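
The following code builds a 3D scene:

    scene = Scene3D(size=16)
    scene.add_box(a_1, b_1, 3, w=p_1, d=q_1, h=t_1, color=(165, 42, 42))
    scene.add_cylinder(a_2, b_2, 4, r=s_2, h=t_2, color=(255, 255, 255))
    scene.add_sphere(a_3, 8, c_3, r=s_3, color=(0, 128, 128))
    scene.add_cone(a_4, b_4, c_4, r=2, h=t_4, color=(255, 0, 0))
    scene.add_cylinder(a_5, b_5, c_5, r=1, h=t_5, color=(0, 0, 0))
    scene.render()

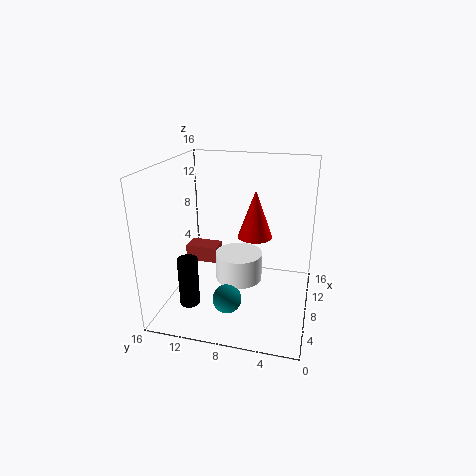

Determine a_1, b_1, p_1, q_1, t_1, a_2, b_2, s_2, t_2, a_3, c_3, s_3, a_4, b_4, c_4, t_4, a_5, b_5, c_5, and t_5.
a_1 = 10.5; b_1 = 11.5; p_1 = 2.5; q_1 = 4; t_1 = 2; a_2 = 6.5; b_2 = 7.5; s_2 = 2.5; t_2 = 3; a_3 = 3.5; c_3 = 3; s_3 = 1.5; a_4 = 10; b_4 = 6.5; c_4 = 7.5; t_4 = 5.5; a_5 = 2; b_5 = 11.5; c_5 = 3; t_5 = 5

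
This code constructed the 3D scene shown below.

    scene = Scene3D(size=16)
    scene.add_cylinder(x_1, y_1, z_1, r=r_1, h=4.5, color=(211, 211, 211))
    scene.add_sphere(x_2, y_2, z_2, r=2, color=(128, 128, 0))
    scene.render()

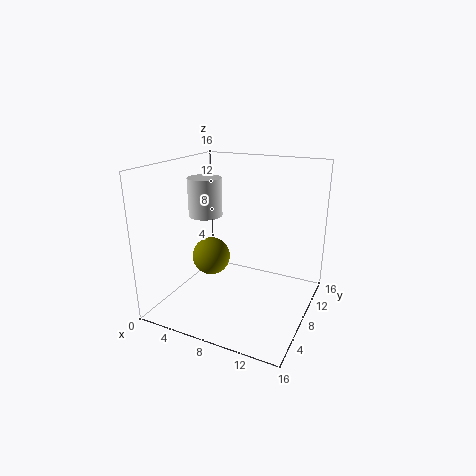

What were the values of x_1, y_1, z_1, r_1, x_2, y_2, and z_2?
x_1 = 3
y_1 = 9.5
z_1 = 9.5
r_1 = 2
x_2 = 6
y_2 = 5.5
z_2 = 6.5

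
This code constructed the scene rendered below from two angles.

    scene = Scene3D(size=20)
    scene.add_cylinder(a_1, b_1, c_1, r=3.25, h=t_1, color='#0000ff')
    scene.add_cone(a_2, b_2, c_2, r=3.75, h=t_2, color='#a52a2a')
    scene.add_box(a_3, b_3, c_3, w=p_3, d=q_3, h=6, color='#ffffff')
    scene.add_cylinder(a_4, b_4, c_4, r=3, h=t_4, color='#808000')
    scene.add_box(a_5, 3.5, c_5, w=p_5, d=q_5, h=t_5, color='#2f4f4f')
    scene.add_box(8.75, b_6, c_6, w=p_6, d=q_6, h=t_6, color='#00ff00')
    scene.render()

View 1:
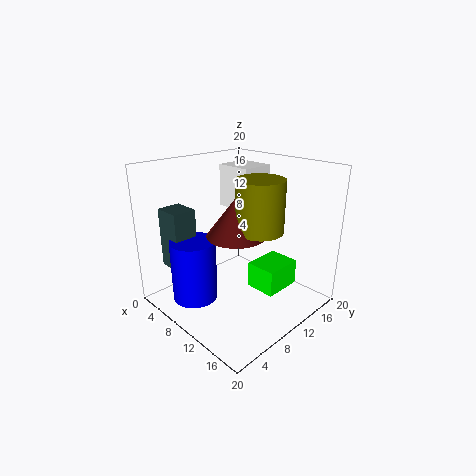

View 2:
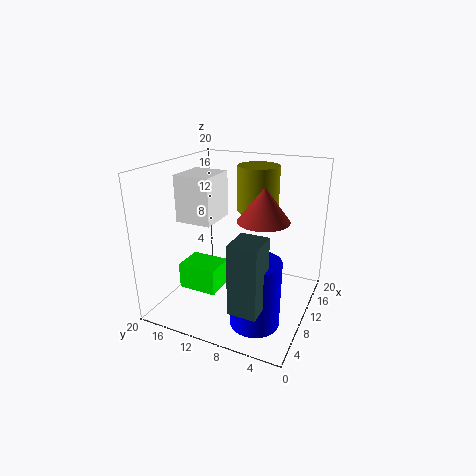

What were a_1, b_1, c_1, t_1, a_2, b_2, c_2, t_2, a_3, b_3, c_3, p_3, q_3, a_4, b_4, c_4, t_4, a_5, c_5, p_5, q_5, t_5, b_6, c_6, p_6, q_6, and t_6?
a_1 = 5.5; b_1 = 5.5; c_1 = 0.5; t_1 = 9; a_2 = 12.5; b_2 = 7.25; c_2 = 12; t_2 = 5; a_3 = 4.75; b_3 = 11.5; c_3 = 13.25; p_3 = 5.25; q_3 = 4.75; a_4 = 14.75; b_4 = 9; c_4 = 12.75; t_4 = 6.5; a_5 = 0.5; c_5 = 4.75; p_5 = 4; q_5 = 3.5; t_5 = 8.75; b_6 = 13.5; c_6 = 0.25; p_6 = 4.75; q_6 = 6; t_6 = 4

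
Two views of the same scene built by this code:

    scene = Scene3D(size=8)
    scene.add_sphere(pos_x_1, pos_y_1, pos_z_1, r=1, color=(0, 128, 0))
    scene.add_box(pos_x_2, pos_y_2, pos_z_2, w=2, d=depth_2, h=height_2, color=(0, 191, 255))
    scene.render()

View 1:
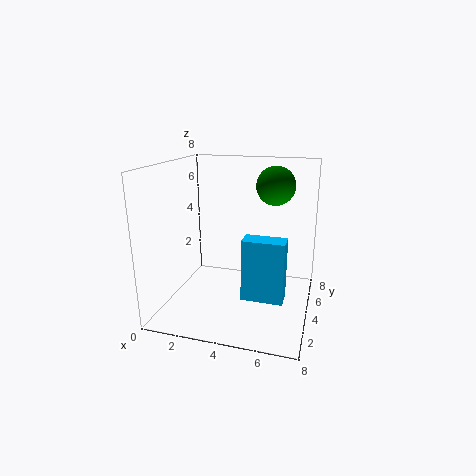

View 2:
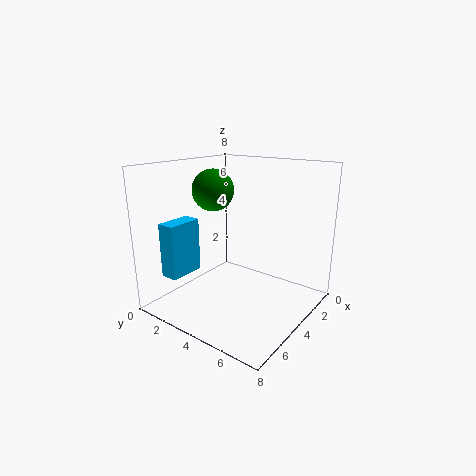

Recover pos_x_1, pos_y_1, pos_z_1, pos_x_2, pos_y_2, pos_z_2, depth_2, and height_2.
pos_x_1 = 6, pos_y_1 = 4, pos_z_1 = 7, pos_x_2 = 5, pos_y_2 = 1, pos_z_2 = 2, depth_2 = 1, height_2 = 3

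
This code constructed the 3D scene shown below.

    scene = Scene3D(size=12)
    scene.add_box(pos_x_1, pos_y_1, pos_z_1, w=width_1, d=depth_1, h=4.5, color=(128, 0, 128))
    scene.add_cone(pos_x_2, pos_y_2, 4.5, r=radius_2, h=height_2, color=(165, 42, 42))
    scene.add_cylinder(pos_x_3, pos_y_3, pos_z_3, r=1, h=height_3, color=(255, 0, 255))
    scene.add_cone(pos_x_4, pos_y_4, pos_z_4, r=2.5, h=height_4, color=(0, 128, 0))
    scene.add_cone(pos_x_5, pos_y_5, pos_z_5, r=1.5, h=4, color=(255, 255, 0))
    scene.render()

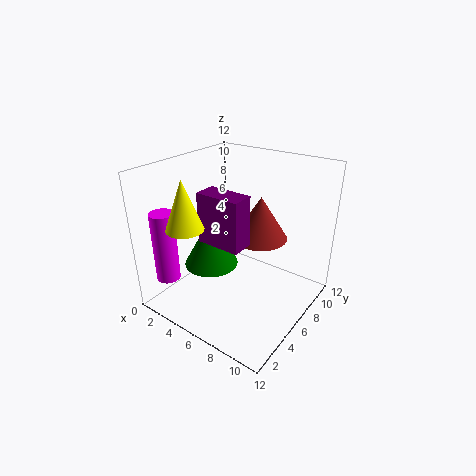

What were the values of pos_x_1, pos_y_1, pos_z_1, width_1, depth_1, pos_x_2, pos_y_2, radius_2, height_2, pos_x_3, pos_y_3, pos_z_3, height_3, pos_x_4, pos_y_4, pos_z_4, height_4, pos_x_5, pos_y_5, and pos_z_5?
pos_x_1 = 2.5; pos_y_1 = 5; pos_z_1 = 5; width_1 = 4; depth_1 = 2; pos_x_2 = 6; pos_y_2 = 9.5; radius_2 = 2.5; height_2 = 4; pos_x_3 = 1.5; pos_y_3 = 2; pos_z_3 = 2.5; height_3 = 6; pos_x_4 = 2.5; pos_y_4 = 6.5; pos_z_4 = 2; height_4 = 4.5; pos_x_5 = 3.5; pos_y_5 = 2.5; pos_z_5 = 7.5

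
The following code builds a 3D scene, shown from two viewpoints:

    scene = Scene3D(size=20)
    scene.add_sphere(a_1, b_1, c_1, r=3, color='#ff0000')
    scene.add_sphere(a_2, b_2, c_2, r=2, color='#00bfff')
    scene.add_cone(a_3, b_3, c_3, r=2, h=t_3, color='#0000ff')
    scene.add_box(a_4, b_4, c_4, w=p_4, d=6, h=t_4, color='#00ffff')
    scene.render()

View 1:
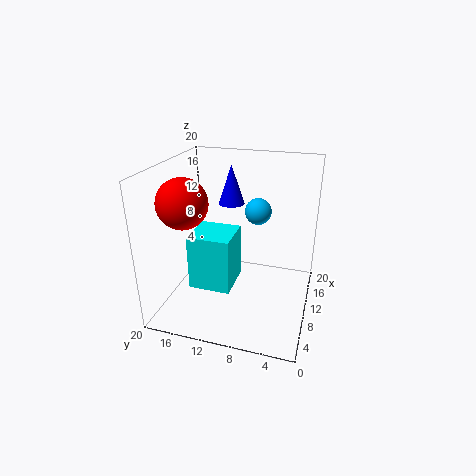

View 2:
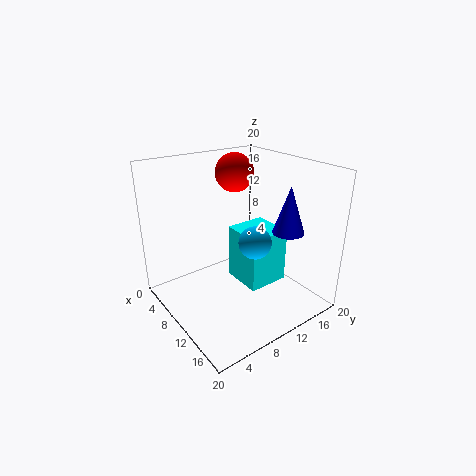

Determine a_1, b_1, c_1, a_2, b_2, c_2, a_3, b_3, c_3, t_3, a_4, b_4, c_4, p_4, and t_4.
a_1 = 3; b_1 = 14.5; c_1 = 17; a_2 = 15.5; b_2 = 8.5; c_2 = 12; a_3 = 16.5; b_3 = 13; c_3 = 12.5; t_3 = 6; a_4 = 7; b_4 = 10.5; c_4 = 2.5; p_4 = 6; t_4 = 8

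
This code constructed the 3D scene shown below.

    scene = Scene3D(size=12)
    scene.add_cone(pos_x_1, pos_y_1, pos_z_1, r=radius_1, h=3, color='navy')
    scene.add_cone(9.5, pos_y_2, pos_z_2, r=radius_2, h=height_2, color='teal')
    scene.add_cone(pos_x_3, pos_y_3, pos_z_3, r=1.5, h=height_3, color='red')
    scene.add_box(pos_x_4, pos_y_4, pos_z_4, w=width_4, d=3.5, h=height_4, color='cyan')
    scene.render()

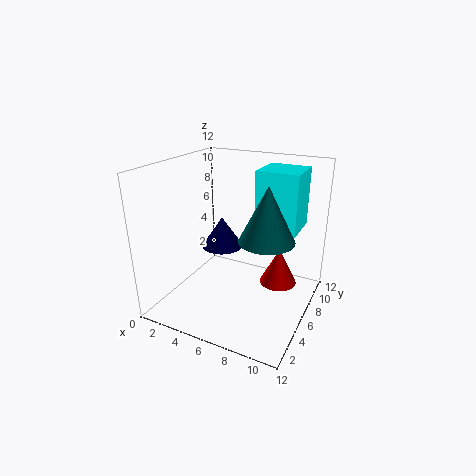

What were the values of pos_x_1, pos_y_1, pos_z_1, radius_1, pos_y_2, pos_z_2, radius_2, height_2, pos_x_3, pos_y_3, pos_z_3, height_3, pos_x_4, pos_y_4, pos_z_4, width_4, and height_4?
pos_x_1 = 2.5; pos_y_1 = 9.5; pos_z_1 = 3; radius_1 = 2; pos_y_2 = 3.5; pos_z_2 = 7.5; radius_2 = 2; height_2 = 4; pos_x_3 = 9.5; pos_y_3 = 6.5; pos_z_3 = 2.5; height_3 = 3; pos_x_4 = 7; pos_y_4 = 7; pos_z_4 = 6.5; width_4 = 3.5; height_4 = 5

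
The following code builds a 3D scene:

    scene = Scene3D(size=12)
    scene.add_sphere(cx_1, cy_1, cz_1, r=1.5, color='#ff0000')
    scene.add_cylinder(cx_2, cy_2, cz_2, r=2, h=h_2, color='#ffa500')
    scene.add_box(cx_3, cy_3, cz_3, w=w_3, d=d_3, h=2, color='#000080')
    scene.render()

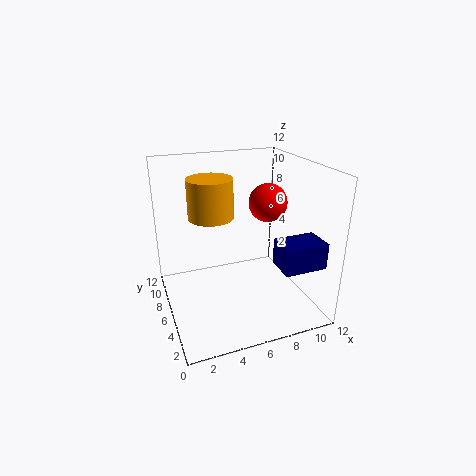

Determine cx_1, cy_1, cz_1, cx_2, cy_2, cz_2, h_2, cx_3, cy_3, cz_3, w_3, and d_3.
cx_1 = 8, cy_1 = 4.75, cz_1 = 9.25, cx_2 = 4.5, cy_2 = 8.75, cz_2 = 7, h_2 = 3.5, cx_3 = 7.5, cy_3 = 0.25, cz_3 = 5.25, w_3 = 3.25, d_3 = 2.25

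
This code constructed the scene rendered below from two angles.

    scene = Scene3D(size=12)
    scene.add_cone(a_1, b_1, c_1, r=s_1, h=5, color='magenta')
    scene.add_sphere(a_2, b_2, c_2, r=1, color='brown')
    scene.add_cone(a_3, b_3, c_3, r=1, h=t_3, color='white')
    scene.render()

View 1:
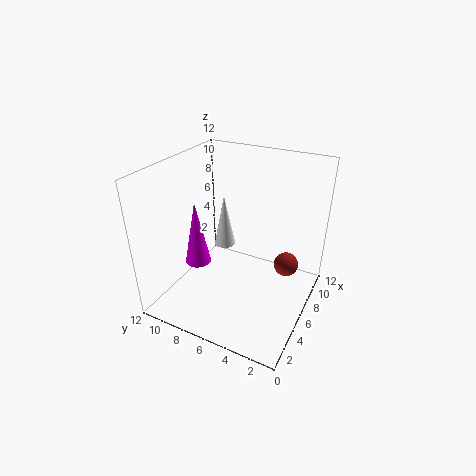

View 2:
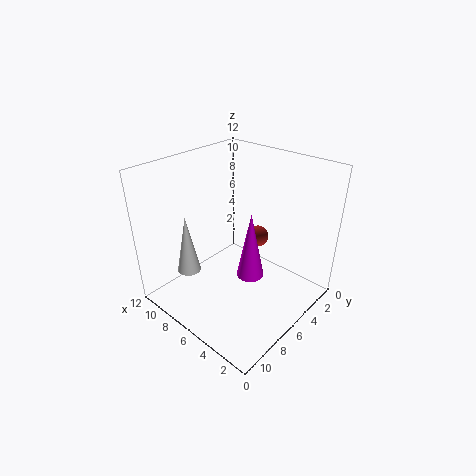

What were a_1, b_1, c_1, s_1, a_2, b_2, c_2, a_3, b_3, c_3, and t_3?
a_1 = 3
b_1 = 8
c_1 = 5
s_1 = 1
a_2 = 7
b_2 = 2
c_2 = 4
a_3 = 9
b_3 = 9
c_3 = 3
t_3 = 5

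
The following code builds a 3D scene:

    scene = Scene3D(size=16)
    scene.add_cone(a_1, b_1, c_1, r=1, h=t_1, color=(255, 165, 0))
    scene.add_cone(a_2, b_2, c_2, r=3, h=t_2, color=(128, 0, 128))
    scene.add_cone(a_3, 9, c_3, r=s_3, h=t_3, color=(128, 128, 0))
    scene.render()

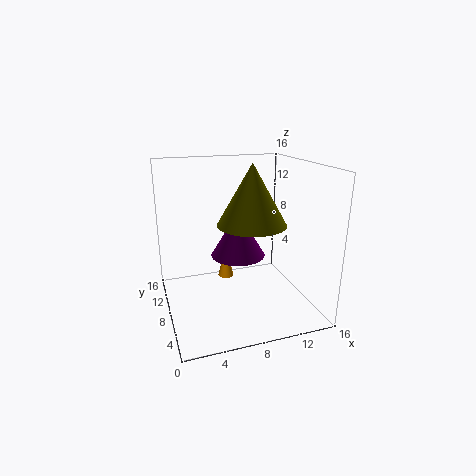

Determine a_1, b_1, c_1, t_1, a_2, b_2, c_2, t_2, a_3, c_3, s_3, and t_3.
a_1 = 8
b_1 = 13
c_1 = 1
t_1 = 4
a_2 = 8
b_2 = 8
c_2 = 6
t_2 = 5
a_3 = 10
c_3 = 9
s_3 = 4
t_3 = 7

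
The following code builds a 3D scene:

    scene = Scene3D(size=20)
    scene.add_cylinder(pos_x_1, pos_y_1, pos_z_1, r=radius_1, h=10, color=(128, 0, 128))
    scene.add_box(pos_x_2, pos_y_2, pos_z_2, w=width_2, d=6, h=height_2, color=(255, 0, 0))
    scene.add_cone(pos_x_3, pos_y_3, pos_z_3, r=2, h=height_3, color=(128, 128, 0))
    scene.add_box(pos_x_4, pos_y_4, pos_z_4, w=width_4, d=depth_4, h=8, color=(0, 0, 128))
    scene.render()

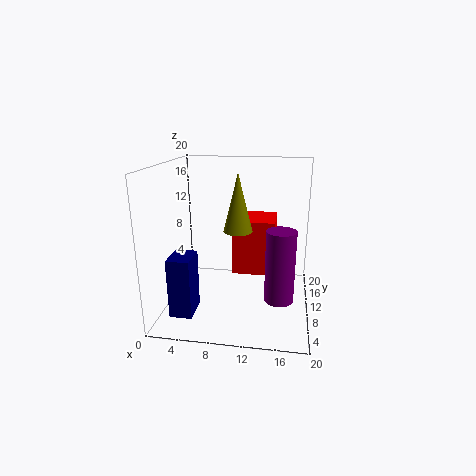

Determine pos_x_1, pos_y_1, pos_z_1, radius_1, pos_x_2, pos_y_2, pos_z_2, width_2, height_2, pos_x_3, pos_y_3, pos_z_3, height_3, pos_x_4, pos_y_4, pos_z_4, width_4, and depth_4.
pos_x_1 = 16, pos_y_1 = 8, pos_z_1 = 2, radius_1 = 2, pos_x_2 = 9, pos_y_2 = 11, pos_z_2 = 4, width_2 = 6, height_2 = 8, pos_x_3 = 10, pos_y_3 = 10, pos_z_3 = 11, height_3 = 8, pos_x_4 = 2, pos_y_4 = 3, pos_z_4 = 1, width_4 = 3, depth_4 = 4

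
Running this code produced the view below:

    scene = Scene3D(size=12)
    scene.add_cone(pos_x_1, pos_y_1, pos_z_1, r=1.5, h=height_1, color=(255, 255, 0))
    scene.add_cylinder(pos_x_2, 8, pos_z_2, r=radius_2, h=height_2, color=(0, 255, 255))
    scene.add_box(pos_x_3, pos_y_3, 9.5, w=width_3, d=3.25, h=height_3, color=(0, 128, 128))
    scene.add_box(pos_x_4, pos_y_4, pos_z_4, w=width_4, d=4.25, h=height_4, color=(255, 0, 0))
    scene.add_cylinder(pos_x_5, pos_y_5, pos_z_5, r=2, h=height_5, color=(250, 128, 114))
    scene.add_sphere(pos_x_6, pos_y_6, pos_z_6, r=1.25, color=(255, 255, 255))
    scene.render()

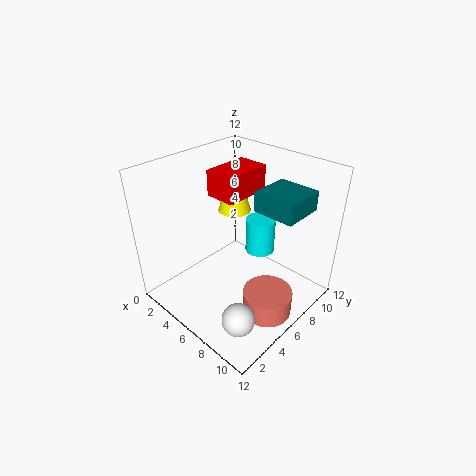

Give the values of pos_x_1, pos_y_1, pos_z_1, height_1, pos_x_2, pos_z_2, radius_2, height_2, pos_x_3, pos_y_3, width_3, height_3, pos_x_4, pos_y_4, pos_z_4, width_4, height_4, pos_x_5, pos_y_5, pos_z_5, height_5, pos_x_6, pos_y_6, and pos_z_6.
pos_x_1 = 3
pos_y_1 = 8.75
pos_z_1 = 6.5
height_1 = 5.25
pos_x_2 = 6.75
pos_z_2 = 4.25
radius_2 = 1.25
height_2 = 3
pos_x_3 = 8
pos_y_3 = 5.5
width_3 = 3.25
height_3 = 1.5
pos_x_4 = 2.5
pos_y_4 = 6
pos_z_4 = 8.75
width_4 = 2.75
height_4 = 2.25
pos_x_5 = 9.75
pos_y_5 = 5.5
pos_z_5 = 0.75
height_5 = 2
pos_x_6 = 9.75
pos_y_6 = 2
pos_z_6 = 2.25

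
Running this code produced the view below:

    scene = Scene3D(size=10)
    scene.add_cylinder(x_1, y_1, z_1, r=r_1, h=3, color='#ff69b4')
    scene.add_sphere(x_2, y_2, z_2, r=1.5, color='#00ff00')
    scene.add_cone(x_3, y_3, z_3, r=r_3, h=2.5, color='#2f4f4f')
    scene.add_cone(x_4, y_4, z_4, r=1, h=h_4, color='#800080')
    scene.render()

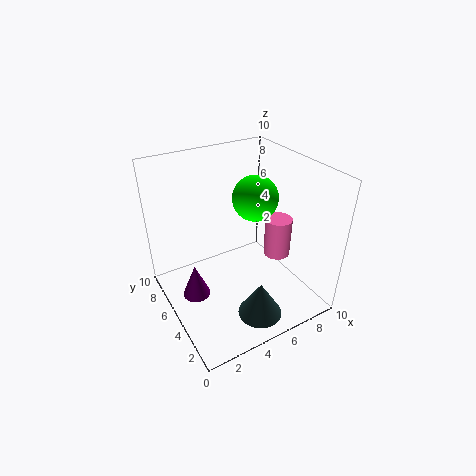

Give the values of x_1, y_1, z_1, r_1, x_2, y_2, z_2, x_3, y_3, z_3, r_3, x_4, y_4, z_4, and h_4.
x_1 = 8.5, y_1 = 5, z_1 = 2.5, r_1 = 1, x_2 = 6, y_2 = 4.5, z_2 = 8, x_3 = 5, y_3 = 2, z_3 = 0.5, r_3 = 1.5, x_4 = 2, y_4 = 6, z_4 = 0.5, h_4 = 2.5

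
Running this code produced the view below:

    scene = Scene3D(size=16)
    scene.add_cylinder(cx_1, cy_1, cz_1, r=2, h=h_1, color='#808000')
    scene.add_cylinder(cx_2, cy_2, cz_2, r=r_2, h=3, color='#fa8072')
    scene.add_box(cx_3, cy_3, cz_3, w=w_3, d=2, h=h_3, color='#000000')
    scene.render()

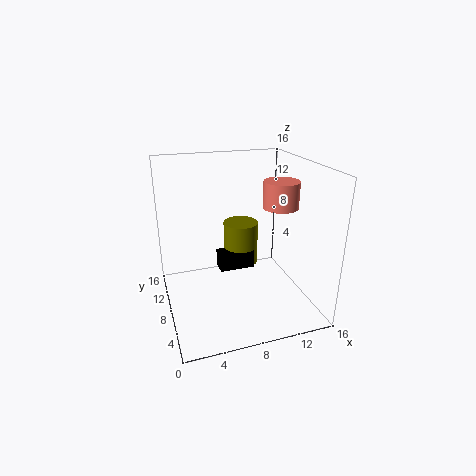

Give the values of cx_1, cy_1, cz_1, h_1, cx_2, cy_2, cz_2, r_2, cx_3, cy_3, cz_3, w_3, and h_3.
cx_1 = 9, cy_1 = 10, cz_1 = 4, h_1 = 5, cx_2 = 13, cy_2 = 8, cz_2 = 11, r_2 = 2, cx_3 = 6, cy_3 = 8, cz_3 = 4, w_3 = 4, h_3 = 2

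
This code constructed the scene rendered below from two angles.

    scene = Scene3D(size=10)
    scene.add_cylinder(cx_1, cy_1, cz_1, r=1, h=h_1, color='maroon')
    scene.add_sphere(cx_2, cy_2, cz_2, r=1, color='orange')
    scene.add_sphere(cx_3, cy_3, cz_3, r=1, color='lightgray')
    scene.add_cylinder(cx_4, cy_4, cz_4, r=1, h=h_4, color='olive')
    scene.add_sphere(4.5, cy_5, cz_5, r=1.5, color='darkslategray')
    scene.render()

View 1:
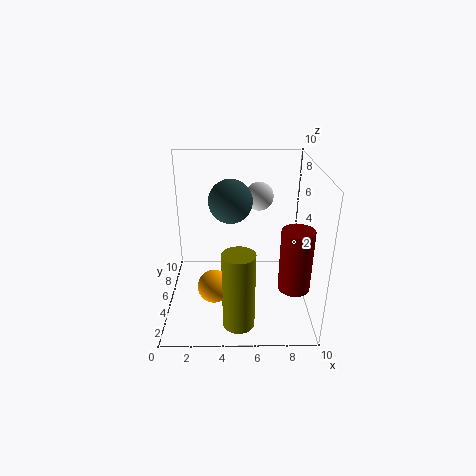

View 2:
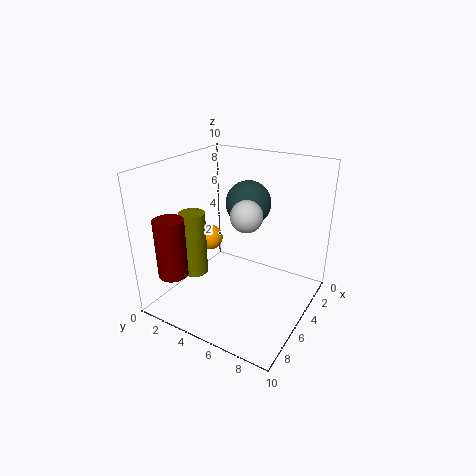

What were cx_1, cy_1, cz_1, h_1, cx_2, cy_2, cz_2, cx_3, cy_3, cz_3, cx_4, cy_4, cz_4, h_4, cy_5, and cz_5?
cx_1 = 8.5
cy_1 = 2
cz_1 = 3
h_1 = 4
cx_2 = 3.5
cy_2 = 1.5
cz_2 = 3.5
cx_3 = 6.5
cy_3 = 6.5
cz_3 = 7.5
cx_4 = 5
cy_4 = 1
cz_4 = 1
h_4 = 5
cy_5 = 5.5
cz_5 = 7.5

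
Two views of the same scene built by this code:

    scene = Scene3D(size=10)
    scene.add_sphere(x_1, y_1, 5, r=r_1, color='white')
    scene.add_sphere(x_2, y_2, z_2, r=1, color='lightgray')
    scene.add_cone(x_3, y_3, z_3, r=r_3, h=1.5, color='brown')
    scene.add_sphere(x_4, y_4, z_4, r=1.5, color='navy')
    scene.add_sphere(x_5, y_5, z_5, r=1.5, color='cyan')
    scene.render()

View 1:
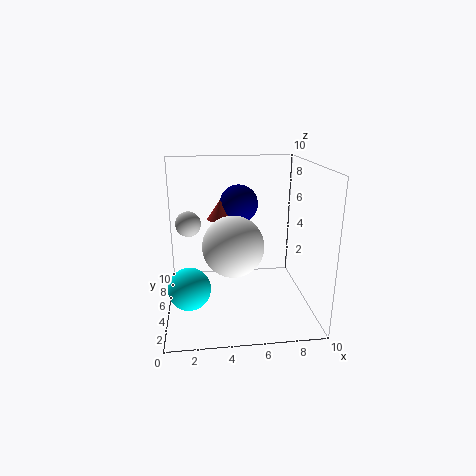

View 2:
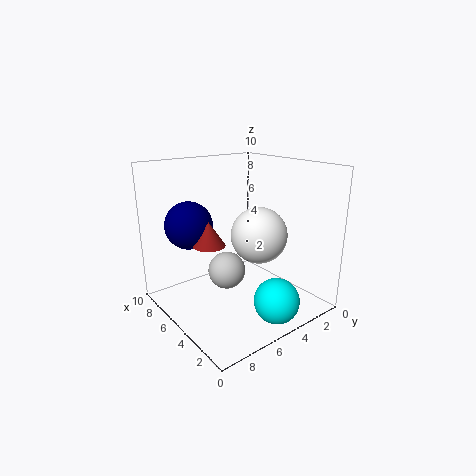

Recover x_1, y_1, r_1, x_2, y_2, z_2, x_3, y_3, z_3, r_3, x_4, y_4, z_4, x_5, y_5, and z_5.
x_1 = 4.5, y_1 = 3.5, r_1 = 2, x_2 = 1.5, y_2 = 8.5, z_2 = 5, x_3 = 4, y_3 = 8, z_3 = 5.5, r_3 = 1, x_4 = 5.5, y_4 = 8.5, z_4 = 6.5, x_5 = 1.5, y_5 = 4.5, z_5 = 1.5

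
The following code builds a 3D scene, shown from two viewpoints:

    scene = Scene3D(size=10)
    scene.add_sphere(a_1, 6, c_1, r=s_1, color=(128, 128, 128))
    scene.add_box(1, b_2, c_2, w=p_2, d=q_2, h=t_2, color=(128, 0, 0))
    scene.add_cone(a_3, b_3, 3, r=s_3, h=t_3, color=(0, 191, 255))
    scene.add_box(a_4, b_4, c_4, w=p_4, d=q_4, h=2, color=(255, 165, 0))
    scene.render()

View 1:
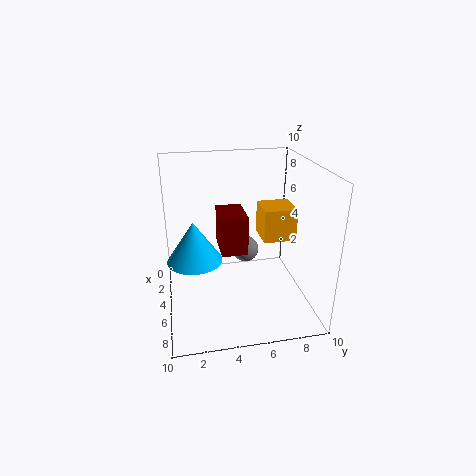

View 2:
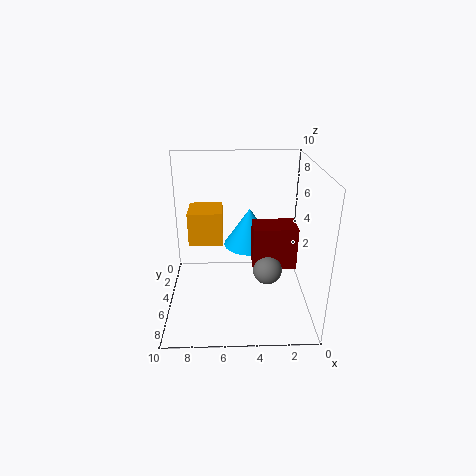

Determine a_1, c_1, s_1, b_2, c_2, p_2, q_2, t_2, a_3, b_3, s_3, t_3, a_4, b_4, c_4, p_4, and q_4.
a_1 = 3
c_1 = 3
s_1 = 1
b_2 = 4
c_2 = 3
p_2 = 3
q_2 = 2
t_2 = 3
a_3 = 4
b_3 = 2
s_3 = 2
t_3 = 3
a_4 = 6
b_4 = 6
c_4 = 6
p_4 = 2
q_4 = 2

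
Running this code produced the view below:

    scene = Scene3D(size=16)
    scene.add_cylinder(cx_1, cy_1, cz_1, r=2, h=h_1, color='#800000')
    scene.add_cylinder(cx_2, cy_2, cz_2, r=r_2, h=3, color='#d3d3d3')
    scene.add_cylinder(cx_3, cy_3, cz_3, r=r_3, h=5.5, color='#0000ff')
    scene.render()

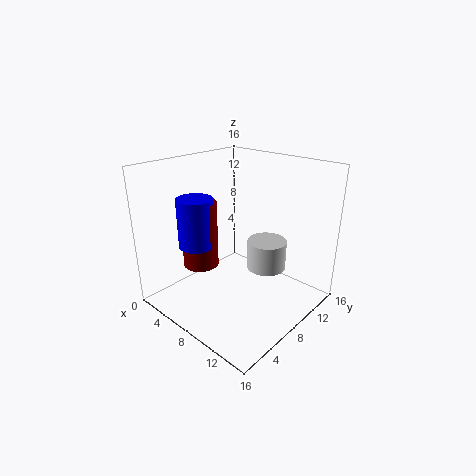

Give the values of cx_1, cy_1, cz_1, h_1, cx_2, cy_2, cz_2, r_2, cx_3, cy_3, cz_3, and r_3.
cx_1 = 4.5, cy_1 = 5.5, cz_1 = 4.5, h_1 = 7.5, cx_2 = 12, cy_2 = 8, cz_2 = 6, r_2 = 2, cx_3 = 4.5, cy_3 = 5, cz_3 = 7, r_3 = 2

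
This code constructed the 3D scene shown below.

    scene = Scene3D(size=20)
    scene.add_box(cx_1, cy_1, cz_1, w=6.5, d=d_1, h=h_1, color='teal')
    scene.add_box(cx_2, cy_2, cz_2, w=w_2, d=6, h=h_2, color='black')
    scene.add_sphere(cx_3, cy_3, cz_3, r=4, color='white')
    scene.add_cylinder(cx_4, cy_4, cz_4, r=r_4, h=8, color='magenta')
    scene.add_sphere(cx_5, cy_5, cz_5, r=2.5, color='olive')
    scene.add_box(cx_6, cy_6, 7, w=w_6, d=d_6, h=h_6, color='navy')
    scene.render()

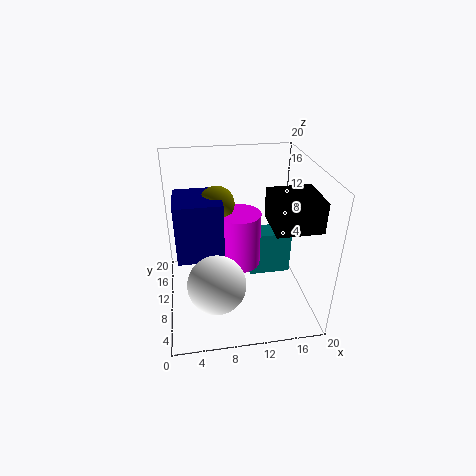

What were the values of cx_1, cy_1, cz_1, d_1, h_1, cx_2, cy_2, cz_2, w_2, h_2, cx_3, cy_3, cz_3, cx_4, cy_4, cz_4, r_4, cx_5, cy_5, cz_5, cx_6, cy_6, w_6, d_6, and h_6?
cx_1 = 12.5, cy_1 = 13, cz_1 = 1, d_1 = 3.5, h_1 = 7, cx_2 = 13.5, cy_2 = 3.5, cz_2 = 13.5, w_2 = 6, h_2 = 4, cx_3 = 6.5, cy_3 = 6.5, cz_3 = 5, cx_4 = 10.5, cy_4 = 11.5, cz_4 = 5, r_4 = 3, cx_5 = 7.5, cy_5 = 13, cz_5 = 14, cx_6 = 1.5, cy_6 = 9, w_6 = 6.5, d_6 = 6.5, h_6 = 8.5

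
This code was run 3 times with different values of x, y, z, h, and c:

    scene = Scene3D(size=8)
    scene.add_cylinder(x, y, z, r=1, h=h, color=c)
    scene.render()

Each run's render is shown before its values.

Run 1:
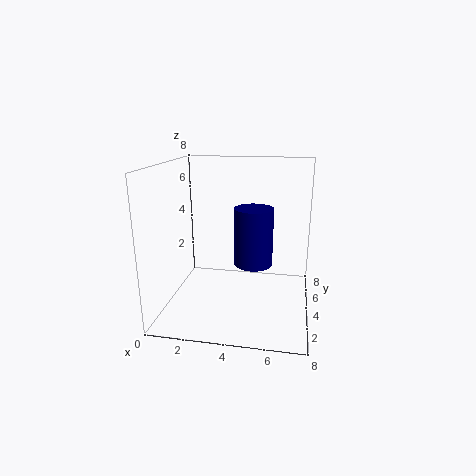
x = 5; y = 3; z = 3; h = 3; c = 'navy'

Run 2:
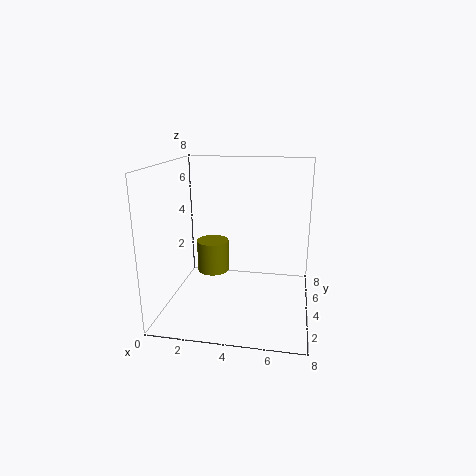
x = 2; y = 6; z = 1; h = 2; c = 'olive'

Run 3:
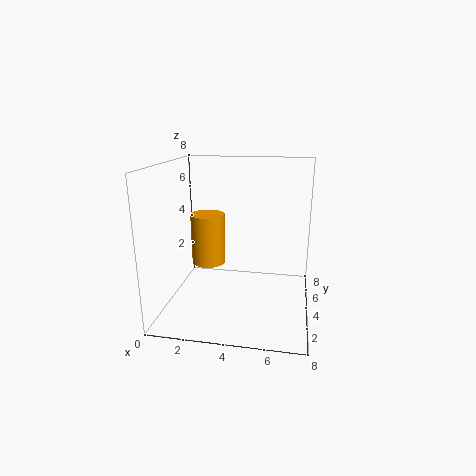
x = 2; y = 5; z = 2; h = 3; c = 'orange'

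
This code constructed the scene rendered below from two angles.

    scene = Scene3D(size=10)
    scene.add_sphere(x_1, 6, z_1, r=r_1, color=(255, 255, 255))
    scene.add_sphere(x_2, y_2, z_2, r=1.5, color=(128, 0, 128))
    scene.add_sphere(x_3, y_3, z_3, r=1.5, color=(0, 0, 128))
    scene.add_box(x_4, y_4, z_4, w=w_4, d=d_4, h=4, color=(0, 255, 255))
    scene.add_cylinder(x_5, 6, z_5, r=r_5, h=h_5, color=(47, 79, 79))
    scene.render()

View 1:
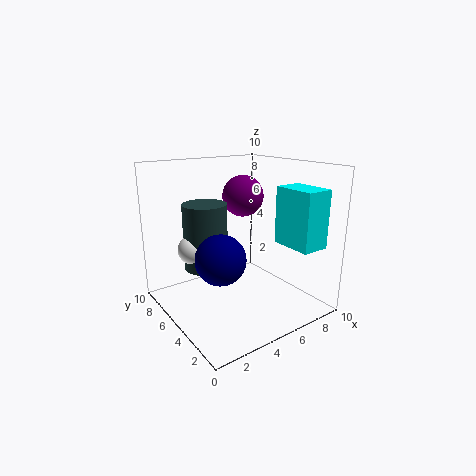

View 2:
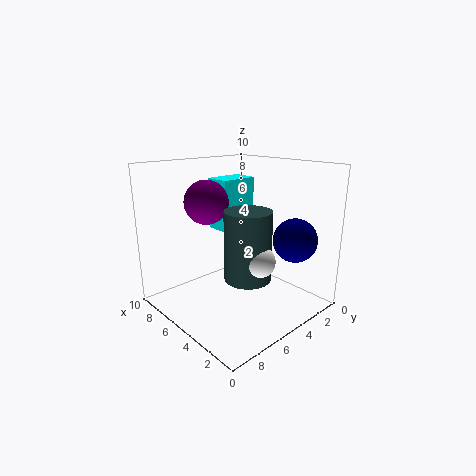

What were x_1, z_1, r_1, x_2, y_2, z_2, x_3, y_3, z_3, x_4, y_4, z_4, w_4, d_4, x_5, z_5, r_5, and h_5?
x_1 = 2, z_1 = 4.5, r_1 = 1, x_2 = 6.5, y_2 = 6.5, z_2 = 7.5, x_3 = 2, y_3 = 2.5, z_3 = 5, x_4 = 7.5, y_4 = 1, z_4 = 4.5, w_4 = 2, d_4 = 3, x_5 = 3, z_5 = 3, r_5 = 1.5, h_5 = 4.5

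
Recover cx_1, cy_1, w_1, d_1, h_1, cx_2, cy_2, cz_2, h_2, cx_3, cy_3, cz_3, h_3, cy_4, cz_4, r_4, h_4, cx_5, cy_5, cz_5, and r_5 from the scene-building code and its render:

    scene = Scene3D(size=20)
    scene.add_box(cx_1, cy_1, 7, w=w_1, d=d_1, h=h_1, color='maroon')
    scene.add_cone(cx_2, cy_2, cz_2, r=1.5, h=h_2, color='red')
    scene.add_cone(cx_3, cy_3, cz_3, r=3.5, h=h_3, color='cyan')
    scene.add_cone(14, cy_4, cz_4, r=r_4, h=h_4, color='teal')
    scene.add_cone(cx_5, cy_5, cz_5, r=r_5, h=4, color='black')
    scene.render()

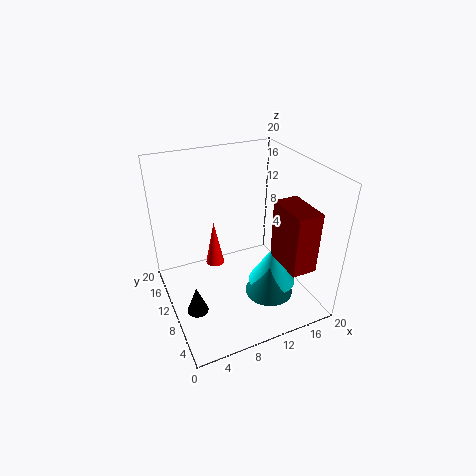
cx_1 = 14.5
cy_1 = 2.5
w_1 = 3.5
d_1 = 6
h_1 = 8.5
cx_2 = 9
cy_2 = 17
cz_2 = 1.5
h_2 = 7.5
cx_3 = 15
cy_3 = 8.5
cz_3 = 2
h_3 = 6
cy_4 = 7.5
cz_4 = 1
r_4 = 3.5
h_4 = 4.5
cx_5 = 3
cy_5 = 8.5
cz_5 = 0.5
r_5 = 1.5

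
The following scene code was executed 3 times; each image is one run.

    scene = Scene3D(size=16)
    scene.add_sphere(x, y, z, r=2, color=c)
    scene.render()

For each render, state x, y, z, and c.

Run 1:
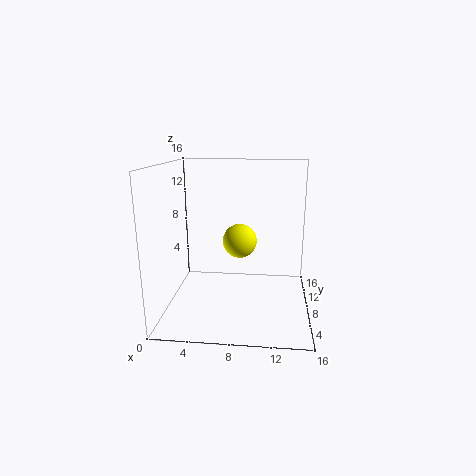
x = 8
y = 10
z = 7
c = 'yellow'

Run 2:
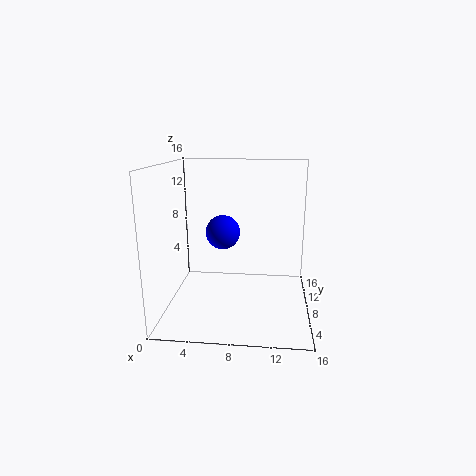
x = 6
y = 10
z = 8
c = 'blue'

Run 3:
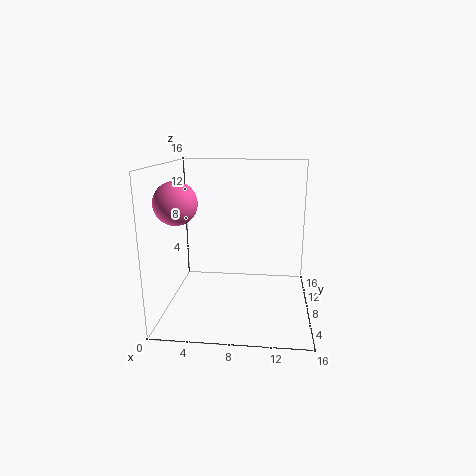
x = 3
y = 2
z = 13
c = 'hotpink'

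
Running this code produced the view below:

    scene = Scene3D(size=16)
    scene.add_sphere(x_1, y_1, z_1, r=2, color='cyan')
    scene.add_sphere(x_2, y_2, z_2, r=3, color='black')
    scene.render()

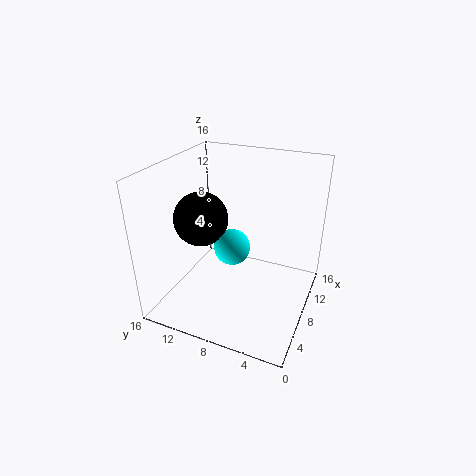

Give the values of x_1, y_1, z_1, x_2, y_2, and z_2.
x_1 = 7.5; y_1 = 8.5; z_1 = 7; x_2 = 7; y_2 = 12; z_2 = 10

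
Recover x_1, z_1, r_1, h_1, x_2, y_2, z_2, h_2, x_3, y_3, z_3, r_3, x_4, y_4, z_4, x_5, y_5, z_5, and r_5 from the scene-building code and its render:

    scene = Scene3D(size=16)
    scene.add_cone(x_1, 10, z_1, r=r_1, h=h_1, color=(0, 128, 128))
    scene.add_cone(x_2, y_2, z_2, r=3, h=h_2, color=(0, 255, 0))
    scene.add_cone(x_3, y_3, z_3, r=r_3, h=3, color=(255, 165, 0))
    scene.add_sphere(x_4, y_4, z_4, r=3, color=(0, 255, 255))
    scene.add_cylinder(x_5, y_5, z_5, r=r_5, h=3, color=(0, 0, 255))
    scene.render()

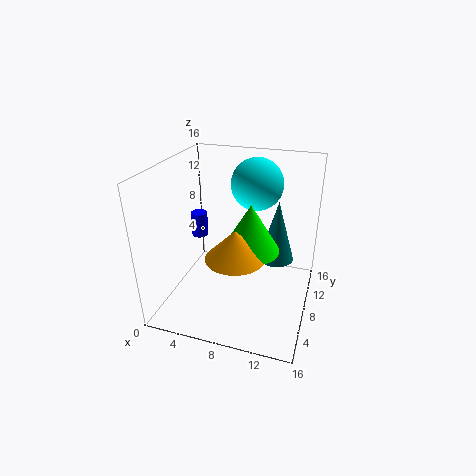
x_1 = 12
z_1 = 5
r_1 = 2
h_1 = 7
x_2 = 10
y_2 = 6
z_2 = 8
h_2 = 5
x_3 = 9
y_3 = 4
z_3 = 8
r_3 = 3
x_4 = 9
y_4 = 12
z_4 = 13
x_5 = 2
y_5 = 11
z_5 = 6
r_5 = 1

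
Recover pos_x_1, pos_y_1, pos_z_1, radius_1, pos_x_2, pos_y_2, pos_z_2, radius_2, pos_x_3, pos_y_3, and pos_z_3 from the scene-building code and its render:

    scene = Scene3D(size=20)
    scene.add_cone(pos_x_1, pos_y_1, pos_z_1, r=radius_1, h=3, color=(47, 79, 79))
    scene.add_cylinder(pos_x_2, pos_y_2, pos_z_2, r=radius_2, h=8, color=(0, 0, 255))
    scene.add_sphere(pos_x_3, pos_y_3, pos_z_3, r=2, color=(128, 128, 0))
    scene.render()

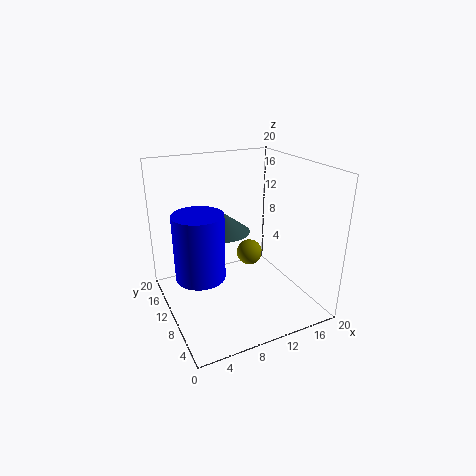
pos_x_1 = 10; pos_y_1 = 15; pos_z_1 = 9; radius_1 = 4; pos_x_2 = 3; pos_y_2 = 6; pos_z_2 = 8; radius_2 = 3; pos_x_3 = 14; pos_y_3 = 14; pos_z_3 = 5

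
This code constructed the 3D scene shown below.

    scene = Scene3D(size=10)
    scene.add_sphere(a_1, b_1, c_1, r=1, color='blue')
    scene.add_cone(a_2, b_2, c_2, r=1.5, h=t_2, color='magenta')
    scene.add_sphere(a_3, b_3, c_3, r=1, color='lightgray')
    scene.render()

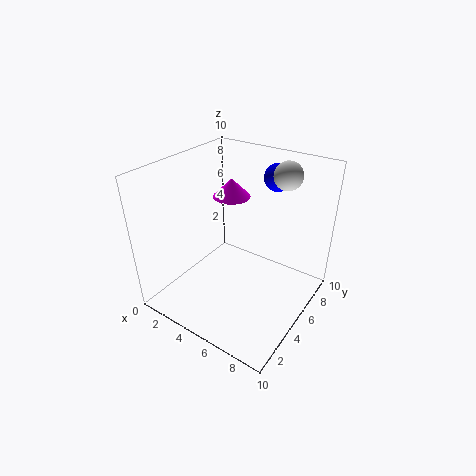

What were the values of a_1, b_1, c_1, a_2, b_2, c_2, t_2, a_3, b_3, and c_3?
a_1 = 6
b_1 = 8.5
c_1 = 8.5
a_2 = 2
b_2 = 8.5
c_2 = 6
t_2 = 1.5
a_3 = 7
b_3 = 8
c_3 = 9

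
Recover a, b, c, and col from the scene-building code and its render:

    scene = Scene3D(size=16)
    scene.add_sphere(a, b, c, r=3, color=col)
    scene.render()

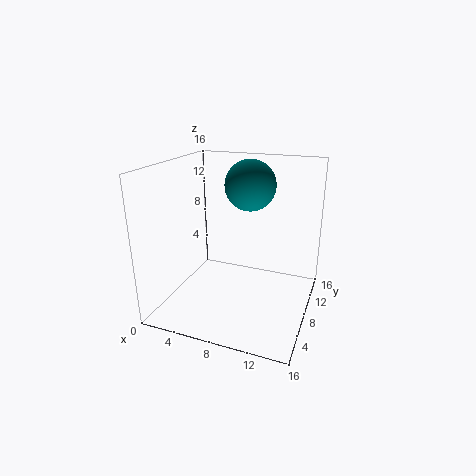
a = 8; b = 12; c = 13; col = 'teal'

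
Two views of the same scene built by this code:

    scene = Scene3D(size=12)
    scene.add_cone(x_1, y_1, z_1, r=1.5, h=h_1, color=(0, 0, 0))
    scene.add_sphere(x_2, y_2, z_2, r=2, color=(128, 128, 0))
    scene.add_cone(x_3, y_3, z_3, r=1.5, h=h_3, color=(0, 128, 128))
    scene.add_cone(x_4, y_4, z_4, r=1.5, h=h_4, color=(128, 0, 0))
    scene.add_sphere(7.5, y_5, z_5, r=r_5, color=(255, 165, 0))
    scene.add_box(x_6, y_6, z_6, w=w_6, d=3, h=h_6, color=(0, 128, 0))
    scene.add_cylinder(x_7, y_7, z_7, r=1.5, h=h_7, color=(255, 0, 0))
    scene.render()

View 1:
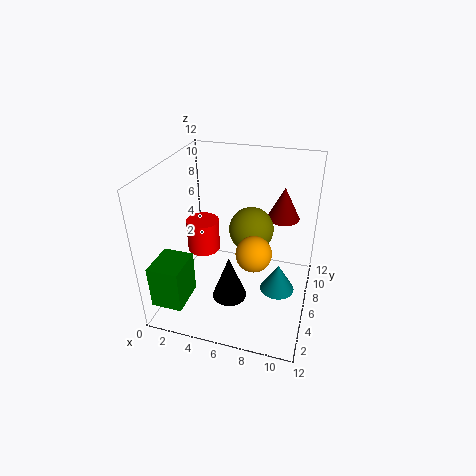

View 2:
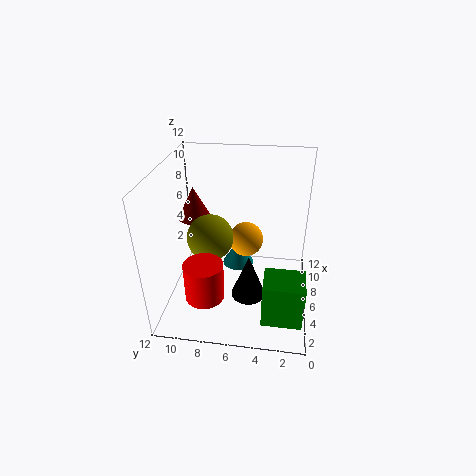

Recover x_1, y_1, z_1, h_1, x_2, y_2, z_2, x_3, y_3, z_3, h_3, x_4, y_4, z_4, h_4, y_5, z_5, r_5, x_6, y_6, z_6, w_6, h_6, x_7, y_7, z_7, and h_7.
x_1 = 5.5
y_1 = 5
z_1 = 0.5
h_1 = 4
x_2 = 6.5
y_2 = 8.5
z_2 = 5.5
x_3 = 9.5
y_3 = 6.5
z_3 = 1
h_3 = 2.5
x_4 = 9
y_4 = 10.5
z_4 = 6
h_4 = 3
y_5 = 5.5
z_5 = 5
r_5 = 1.5
x_6 = 0.5
y_6 = 0.5
z_6 = 2
w_6 = 2.5
h_6 = 3.5
x_7 = 2
y_7 = 8
z_7 = 3
h_7 = 3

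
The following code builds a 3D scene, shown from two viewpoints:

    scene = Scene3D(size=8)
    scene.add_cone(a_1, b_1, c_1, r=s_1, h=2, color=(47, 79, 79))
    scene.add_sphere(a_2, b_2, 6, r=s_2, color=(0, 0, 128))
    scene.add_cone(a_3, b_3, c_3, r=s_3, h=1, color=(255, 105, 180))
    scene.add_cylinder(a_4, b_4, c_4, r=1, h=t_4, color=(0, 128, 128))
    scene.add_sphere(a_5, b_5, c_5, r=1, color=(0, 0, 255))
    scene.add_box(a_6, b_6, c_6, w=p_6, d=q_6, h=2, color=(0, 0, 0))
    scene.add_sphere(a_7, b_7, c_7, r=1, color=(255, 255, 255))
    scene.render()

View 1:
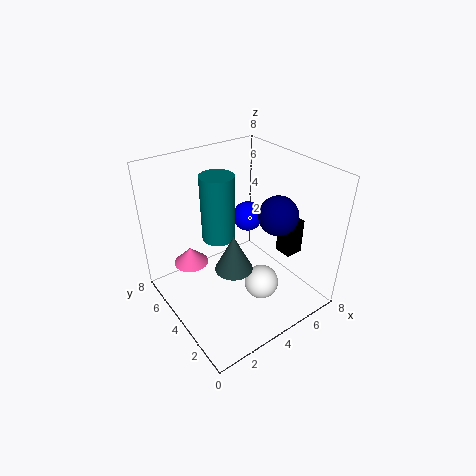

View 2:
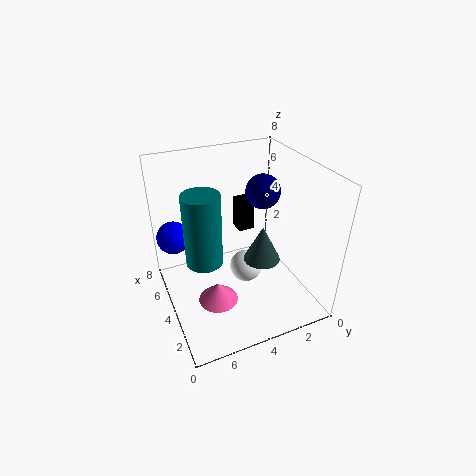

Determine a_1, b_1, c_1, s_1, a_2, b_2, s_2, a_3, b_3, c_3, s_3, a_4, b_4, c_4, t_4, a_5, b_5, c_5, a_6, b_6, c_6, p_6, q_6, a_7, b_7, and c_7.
a_1 = 3
b_1 = 3
c_1 = 3
s_1 = 1
a_2 = 5
b_2 = 2
s_2 = 1
a_3 = 2
b_3 = 6
c_3 = 2
s_3 = 1
a_4 = 4
b_4 = 6
c_4 = 3
t_4 = 4
a_5 = 7
b_5 = 7
c_5 = 3
a_6 = 6
b_6 = 2
c_6 = 3
p_6 = 1
q_6 = 1
a_7 = 5
b_7 = 3
c_7 = 1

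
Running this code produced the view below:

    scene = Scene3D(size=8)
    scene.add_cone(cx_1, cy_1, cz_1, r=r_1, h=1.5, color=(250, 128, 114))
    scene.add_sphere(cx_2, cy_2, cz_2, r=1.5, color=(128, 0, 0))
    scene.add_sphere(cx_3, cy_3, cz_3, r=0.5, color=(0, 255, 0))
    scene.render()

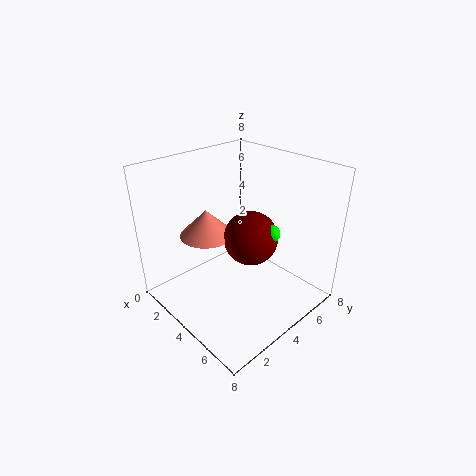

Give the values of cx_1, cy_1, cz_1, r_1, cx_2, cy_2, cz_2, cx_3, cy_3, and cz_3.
cx_1 = 2.5
cy_1 = 3
cz_1 = 4
r_1 = 1.5
cx_2 = 4.5
cy_2 = 4.5
cz_2 = 4
cx_3 = 5.5
cy_3 = 5
cz_3 = 4.5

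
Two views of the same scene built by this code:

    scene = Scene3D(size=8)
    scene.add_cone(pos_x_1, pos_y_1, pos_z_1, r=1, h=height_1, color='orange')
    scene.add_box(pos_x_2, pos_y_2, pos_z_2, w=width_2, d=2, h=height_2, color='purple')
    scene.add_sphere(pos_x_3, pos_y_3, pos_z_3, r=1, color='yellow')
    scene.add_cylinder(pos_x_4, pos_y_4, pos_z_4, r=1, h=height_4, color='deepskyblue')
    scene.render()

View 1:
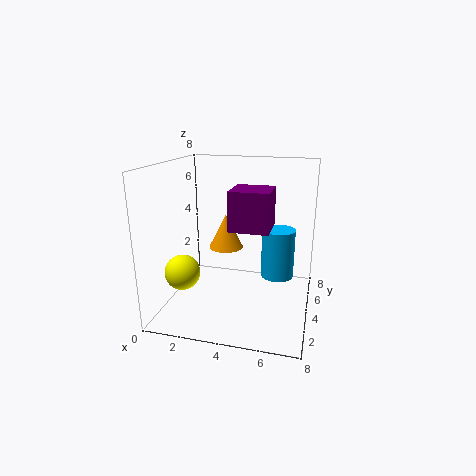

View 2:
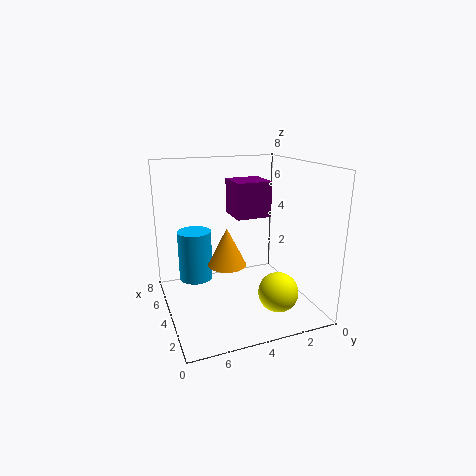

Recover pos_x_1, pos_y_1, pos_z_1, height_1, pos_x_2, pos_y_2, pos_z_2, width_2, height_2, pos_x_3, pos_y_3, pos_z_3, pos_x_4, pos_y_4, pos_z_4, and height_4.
pos_x_1 = 3, pos_y_1 = 5, pos_z_1 = 3, height_1 = 2, pos_x_2 = 4, pos_y_2 = 2, pos_z_2 = 5, width_2 = 2, height_2 = 2, pos_x_3 = 1, pos_y_3 = 3, pos_z_3 = 2, pos_x_4 = 6, pos_y_4 = 6, pos_z_4 = 1, height_4 = 3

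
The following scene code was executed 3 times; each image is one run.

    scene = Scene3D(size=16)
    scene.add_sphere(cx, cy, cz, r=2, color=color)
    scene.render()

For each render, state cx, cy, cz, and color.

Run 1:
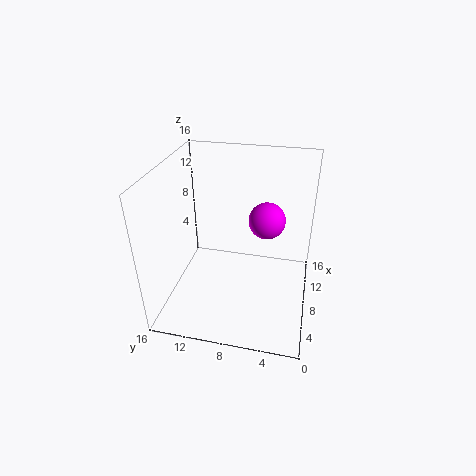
cx = 9
cy = 5
cz = 10
color = 'magenta'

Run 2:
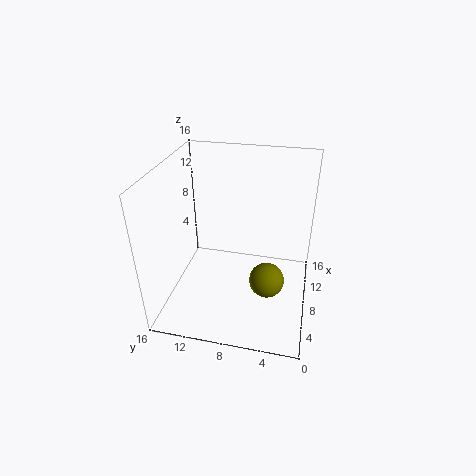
cx = 7.5
cy = 4.5
cz = 3
color = 'olive'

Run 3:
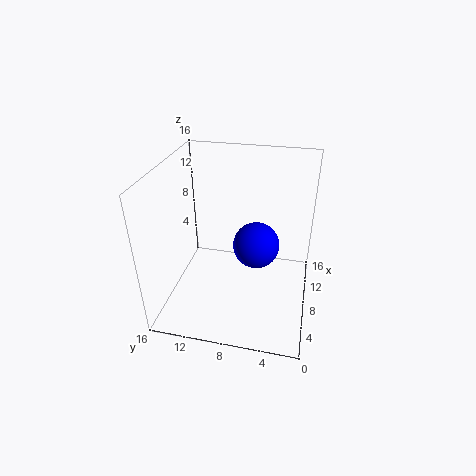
cx = 2
cy = 5
cz = 11.5
color = 'blue'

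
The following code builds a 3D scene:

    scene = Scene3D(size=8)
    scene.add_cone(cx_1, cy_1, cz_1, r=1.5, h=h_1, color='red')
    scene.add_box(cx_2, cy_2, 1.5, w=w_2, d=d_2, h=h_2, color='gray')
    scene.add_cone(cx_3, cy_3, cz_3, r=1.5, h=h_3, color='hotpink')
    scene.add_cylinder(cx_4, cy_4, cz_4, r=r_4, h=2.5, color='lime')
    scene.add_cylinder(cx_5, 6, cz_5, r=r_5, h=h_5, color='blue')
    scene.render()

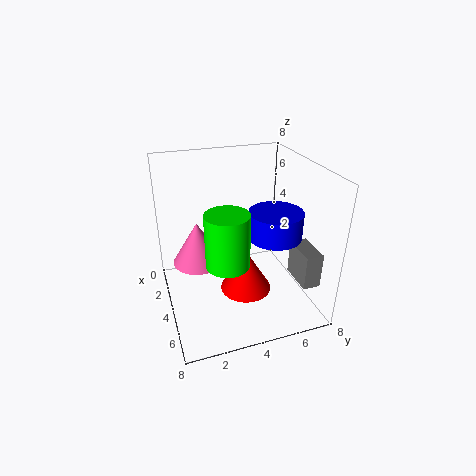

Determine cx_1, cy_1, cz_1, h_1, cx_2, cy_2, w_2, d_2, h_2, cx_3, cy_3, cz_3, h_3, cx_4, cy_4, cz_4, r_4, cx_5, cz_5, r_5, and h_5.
cx_1 = 4; cy_1 = 4.5; cz_1 = 0.5; h_1 = 2.5; cx_2 = 4.5; cy_2 = 7; w_2 = 2; d_2 = 1; h_2 = 2; cx_3 = 2.5; cy_3 = 2; cz_3 = 2; h_3 = 2.5; cx_4 = 7; cy_4 = 2.5; cz_4 = 4.5; r_4 = 1; cx_5 = 4.5; cz_5 = 4; r_5 = 1.5; h_5 = 1.5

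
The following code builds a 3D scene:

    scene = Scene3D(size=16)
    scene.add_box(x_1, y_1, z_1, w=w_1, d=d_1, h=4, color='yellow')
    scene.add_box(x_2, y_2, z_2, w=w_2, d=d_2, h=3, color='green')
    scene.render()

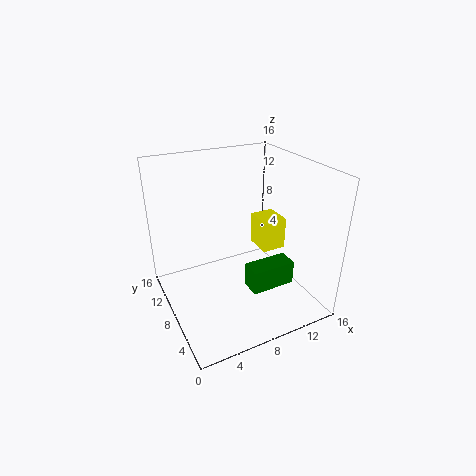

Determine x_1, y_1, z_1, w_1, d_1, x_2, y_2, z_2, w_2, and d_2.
x_1 = 12.5, y_1 = 9.5, z_1 = 4, w_1 = 3, d_1 = 3.5, x_2 = 9.5, y_2 = 6.5, z_2 = 0.5, w_2 = 5.5, d_2 = 2.5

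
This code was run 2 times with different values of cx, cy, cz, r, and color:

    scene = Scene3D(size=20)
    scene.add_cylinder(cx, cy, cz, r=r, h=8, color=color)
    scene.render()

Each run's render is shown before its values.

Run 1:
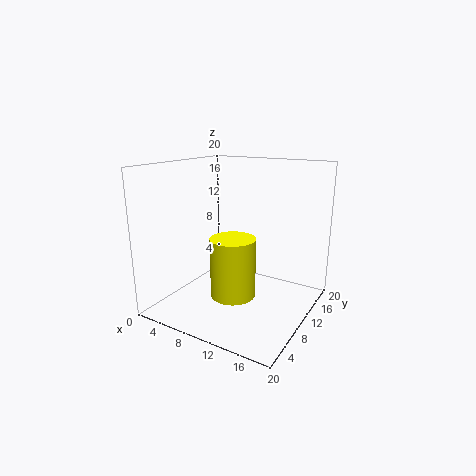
cx = 11; cy = 7; cz = 3; r = 3; color = 'yellow'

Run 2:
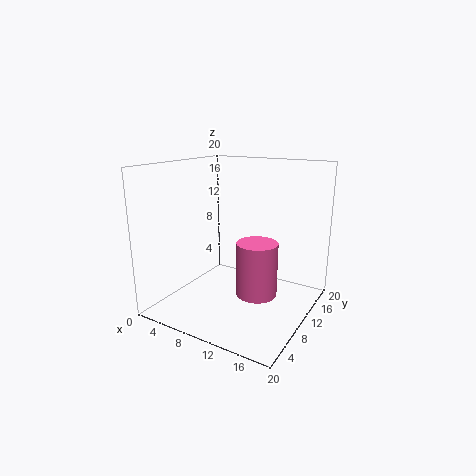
cx = 12; cy = 12; cz = 1; r = 3; color = 'hotpink'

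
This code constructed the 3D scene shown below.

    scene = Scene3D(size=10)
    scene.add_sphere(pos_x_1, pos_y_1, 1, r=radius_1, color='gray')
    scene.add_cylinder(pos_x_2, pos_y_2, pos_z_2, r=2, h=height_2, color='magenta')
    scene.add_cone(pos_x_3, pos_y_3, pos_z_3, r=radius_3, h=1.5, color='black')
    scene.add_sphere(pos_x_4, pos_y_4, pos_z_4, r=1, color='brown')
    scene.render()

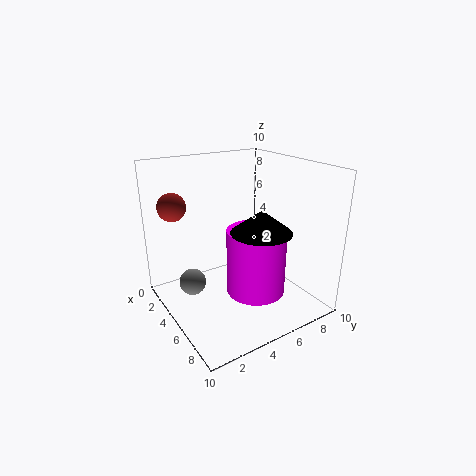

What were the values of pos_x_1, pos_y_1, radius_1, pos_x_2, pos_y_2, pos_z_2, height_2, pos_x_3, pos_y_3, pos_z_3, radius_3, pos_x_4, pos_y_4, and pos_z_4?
pos_x_1 = 2.5
pos_y_1 = 2.5
radius_1 = 1
pos_x_2 = 6.5
pos_y_2 = 5.5
pos_z_2 = 1.5
height_2 = 4.5
pos_x_3 = 7
pos_y_3 = 5.5
pos_z_3 = 6
radius_3 = 2
pos_x_4 = 2
pos_y_4 = 1.5
pos_z_4 = 7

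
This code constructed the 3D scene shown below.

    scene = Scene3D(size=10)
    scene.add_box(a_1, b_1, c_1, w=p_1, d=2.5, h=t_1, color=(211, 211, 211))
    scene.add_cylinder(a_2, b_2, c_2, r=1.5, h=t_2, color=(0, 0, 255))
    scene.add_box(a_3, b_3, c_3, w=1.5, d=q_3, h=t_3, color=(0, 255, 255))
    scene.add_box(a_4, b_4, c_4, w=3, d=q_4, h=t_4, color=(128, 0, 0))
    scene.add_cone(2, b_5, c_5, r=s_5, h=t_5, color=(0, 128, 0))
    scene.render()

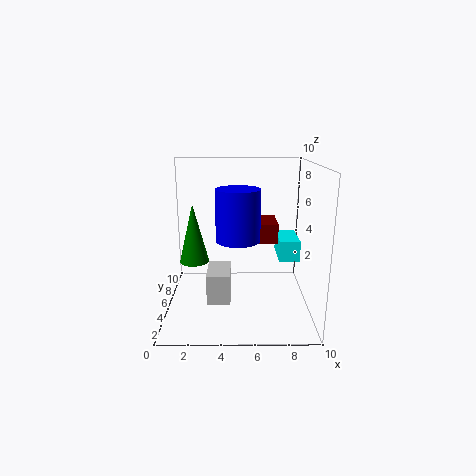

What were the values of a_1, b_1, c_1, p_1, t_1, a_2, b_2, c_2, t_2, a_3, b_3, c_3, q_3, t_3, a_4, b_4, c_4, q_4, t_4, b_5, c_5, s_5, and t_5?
a_1 = 3; b_1 = 2; c_1 = 1.5; p_1 = 1.5; t_1 = 2; a_2 = 5; b_2 = 4.5; c_2 = 5; t_2 = 3.5; a_3 = 8; b_3 = 5.5; c_3 = 3; q_3 = 3; t_3 = 1.5; a_4 = 5; b_4 = 6.5; c_4 = 4; q_4 = 3; t_4 = 1.5; b_5 = 4.5; c_5 = 3.5; s_5 = 1; t_5 = 4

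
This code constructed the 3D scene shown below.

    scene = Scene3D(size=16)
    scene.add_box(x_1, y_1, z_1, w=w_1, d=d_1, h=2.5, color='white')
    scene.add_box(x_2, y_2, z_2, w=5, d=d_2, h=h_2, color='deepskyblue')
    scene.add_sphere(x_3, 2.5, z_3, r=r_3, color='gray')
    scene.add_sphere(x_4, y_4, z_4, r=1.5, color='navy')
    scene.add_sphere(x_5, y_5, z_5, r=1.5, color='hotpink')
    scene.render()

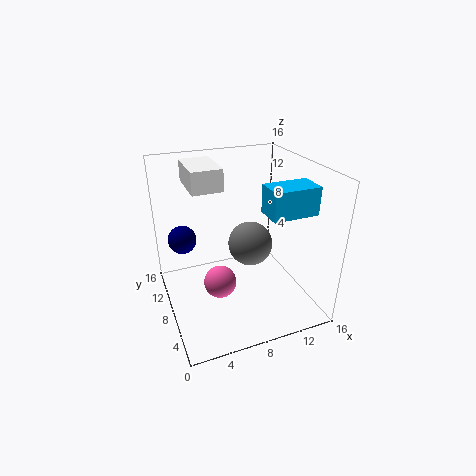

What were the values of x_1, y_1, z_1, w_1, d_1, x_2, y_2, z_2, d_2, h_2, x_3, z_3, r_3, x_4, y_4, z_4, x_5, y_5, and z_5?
x_1 = 3.5; y_1 = 9.5; z_1 = 13; w_1 = 3.5; d_1 = 5.5; x_2 = 10; y_2 = 3.5; z_2 = 11.5; d_2 = 3; h_2 = 3; x_3 = 7; z_3 = 10.5; r_3 = 2; x_4 = 2; y_4 = 9; z_4 = 8.5; x_5 = 4; y_5 = 2.5; z_5 = 7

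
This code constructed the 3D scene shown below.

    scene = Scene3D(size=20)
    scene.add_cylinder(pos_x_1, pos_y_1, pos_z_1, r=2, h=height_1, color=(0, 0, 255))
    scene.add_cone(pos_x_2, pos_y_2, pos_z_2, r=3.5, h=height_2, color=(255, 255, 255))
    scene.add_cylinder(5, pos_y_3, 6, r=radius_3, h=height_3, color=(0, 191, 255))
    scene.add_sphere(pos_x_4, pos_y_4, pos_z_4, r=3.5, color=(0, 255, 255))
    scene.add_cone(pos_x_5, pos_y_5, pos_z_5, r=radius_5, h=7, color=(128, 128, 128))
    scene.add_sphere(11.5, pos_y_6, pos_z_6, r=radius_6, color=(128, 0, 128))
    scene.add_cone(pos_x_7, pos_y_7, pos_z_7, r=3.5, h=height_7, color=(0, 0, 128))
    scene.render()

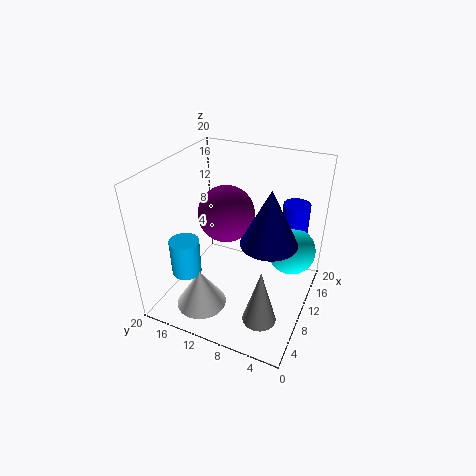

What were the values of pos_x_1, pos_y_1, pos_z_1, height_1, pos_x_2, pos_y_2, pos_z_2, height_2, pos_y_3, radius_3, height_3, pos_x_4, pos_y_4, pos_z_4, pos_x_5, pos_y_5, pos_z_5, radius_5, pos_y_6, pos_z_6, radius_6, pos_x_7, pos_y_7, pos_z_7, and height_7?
pos_x_1 = 17.5, pos_y_1 = 4, pos_z_1 = 5, height_1 = 8, pos_x_2 = 5, pos_y_2 = 13.5, pos_z_2 = 1, height_2 = 5.5, pos_y_3 = 15.5, radius_3 = 2, height_3 = 5, pos_x_4 = 15, pos_y_4 = 3.5, pos_z_4 = 6.5, pos_x_5 = 2, pos_y_5 = 3.5, pos_z_5 = 5, radius_5 = 2, pos_y_6 = 12.5, pos_z_6 = 12.5, radius_6 = 4, pos_x_7 = 7, pos_y_7 = 4.5, pos_z_7 = 12.5, height_7 = 7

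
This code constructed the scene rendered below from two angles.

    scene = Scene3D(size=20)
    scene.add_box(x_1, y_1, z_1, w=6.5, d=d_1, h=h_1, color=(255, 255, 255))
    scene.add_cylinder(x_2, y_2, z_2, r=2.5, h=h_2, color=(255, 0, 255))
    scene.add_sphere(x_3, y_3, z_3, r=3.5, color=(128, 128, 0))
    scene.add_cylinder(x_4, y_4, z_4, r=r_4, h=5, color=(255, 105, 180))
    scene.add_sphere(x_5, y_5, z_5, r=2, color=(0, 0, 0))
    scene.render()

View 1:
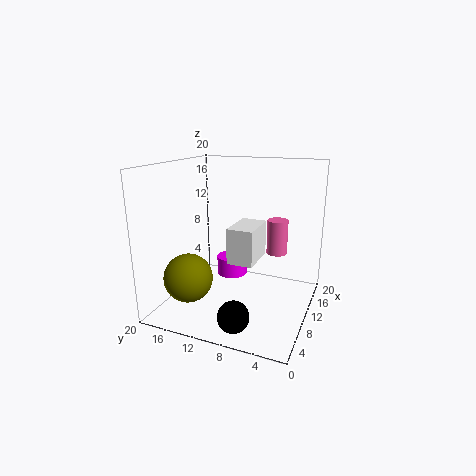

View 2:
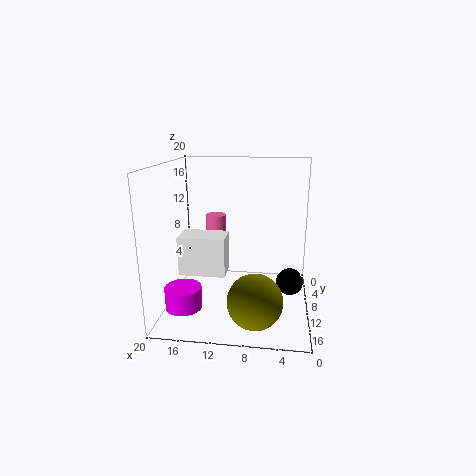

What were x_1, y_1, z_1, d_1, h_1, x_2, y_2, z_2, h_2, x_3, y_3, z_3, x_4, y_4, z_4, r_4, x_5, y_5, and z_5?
x_1 = 11.5; y_1 = 8.5; z_1 = 5; d_1 = 4; h_1 = 5.5; x_2 = 17; y_2 = 14; z_2 = 1; h_2 = 3; x_3 = 7; y_3 = 16.5; z_3 = 4; x_4 = 14; y_4 = 5.5; z_4 = 7; r_4 = 1.5; x_5 = 2.5; y_5 = 7.5; z_5 = 2.5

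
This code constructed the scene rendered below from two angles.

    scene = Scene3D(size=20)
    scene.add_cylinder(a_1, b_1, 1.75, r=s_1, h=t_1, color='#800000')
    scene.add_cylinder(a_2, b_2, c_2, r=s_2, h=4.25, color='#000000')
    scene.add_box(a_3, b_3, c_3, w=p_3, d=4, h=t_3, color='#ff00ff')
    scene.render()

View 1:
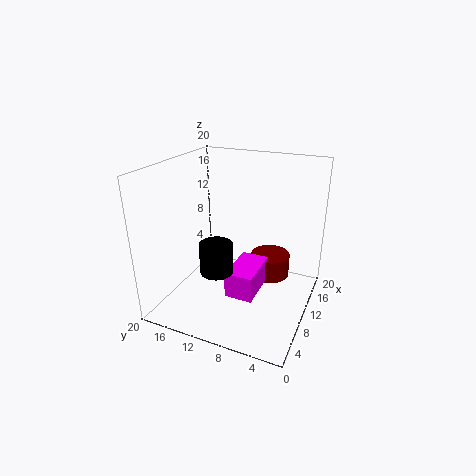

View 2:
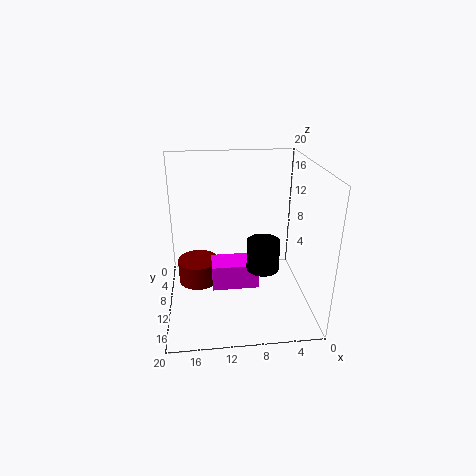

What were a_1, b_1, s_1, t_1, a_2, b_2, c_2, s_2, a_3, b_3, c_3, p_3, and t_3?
a_1 = 15.75, b_1 = 7, s_1 = 3, t_1 = 3.5, a_2 = 6.75, b_2 = 11.75, c_2 = 6, s_2 = 2.25, a_3 = 7, b_3 = 6.75, c_3 = 2, p_3 = 6.75, t_3 = 3.75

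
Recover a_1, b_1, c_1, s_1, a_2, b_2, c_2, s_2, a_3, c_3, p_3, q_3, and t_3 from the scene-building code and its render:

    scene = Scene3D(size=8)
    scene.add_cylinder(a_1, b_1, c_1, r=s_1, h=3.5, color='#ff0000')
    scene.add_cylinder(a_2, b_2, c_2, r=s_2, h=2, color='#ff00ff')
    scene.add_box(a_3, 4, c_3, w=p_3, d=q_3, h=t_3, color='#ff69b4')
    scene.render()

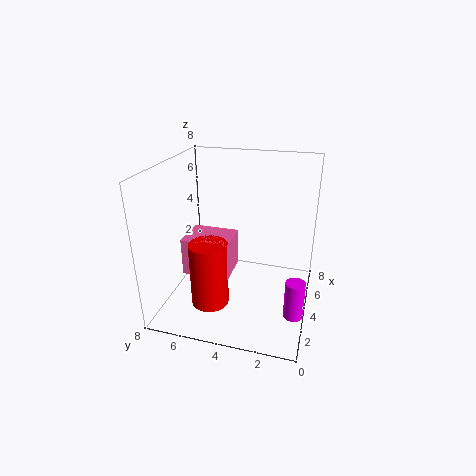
a_1 = 2, b_1 = 5, c_1 = 1, s_1 = 1, a_2 = 2, b_2 = 0.5, c_2 = 1, s_2 = 0.5, a_3 = 2, c_3 = 2.5, p_3 = 2, q_3 = 2.5, t_3 = 2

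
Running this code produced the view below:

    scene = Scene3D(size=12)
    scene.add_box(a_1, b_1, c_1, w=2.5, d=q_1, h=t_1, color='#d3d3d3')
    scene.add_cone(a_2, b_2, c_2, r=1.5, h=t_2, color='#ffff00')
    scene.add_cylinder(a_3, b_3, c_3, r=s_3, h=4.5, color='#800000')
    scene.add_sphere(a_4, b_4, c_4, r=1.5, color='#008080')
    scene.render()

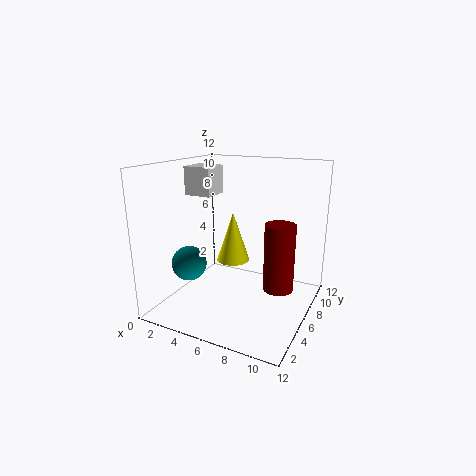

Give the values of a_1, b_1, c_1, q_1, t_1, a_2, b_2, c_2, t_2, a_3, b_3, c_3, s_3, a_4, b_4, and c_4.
a_1 = 0.5
b_1 = 6.5
c_1 = 9
q_1 = 2.5
t_1 = 2.5
a_2 = 4.5
b_2 = 8
c_2 = 3
t_2 = 4.5
a_3 = 11
b_3 = 2
c_3 = 4.5
s_3 = 1
a_4 = 2
b_4 = 4.5
c_4 = 3.5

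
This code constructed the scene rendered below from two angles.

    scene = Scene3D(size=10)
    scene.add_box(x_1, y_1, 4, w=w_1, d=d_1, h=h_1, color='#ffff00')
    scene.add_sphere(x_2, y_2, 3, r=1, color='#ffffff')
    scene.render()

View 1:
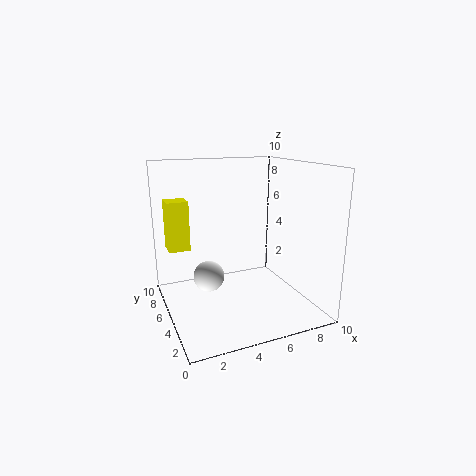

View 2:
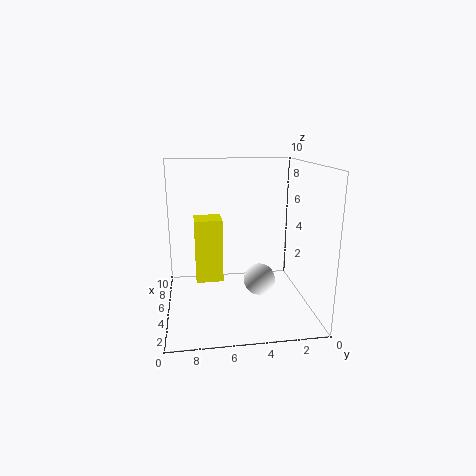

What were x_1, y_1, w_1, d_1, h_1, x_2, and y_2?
x_1 = 0.5; y_1 = 6.5; w_1 = 1.5; d_1 = 1.5; h_1 = 3.5; x_2 = 2.5; y_2 = 4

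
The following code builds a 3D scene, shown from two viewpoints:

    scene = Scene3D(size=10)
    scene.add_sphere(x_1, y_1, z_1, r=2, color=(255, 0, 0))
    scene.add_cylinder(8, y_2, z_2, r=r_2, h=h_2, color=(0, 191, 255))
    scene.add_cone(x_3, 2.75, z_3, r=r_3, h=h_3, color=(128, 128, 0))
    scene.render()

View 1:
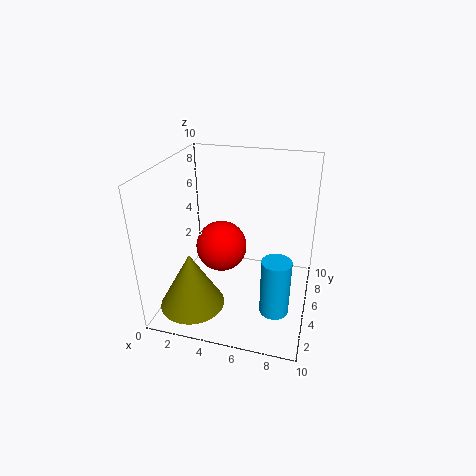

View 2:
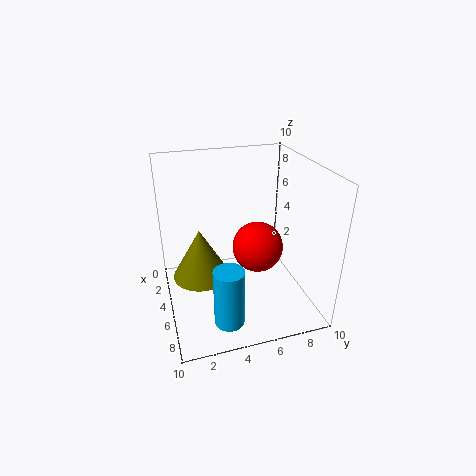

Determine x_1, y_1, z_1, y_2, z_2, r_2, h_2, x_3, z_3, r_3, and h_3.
x_1 = 3, y_1 = 7.25, z_1 = 2.75, y_2 = 3.5, z_2 = 0.5, r_2 = 1, h_2 = 4, x_3 = 2.25, z_3 = 0.5, r_3 = 2.25, h_3 = 4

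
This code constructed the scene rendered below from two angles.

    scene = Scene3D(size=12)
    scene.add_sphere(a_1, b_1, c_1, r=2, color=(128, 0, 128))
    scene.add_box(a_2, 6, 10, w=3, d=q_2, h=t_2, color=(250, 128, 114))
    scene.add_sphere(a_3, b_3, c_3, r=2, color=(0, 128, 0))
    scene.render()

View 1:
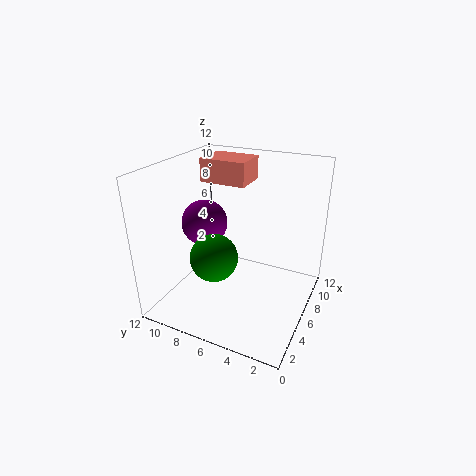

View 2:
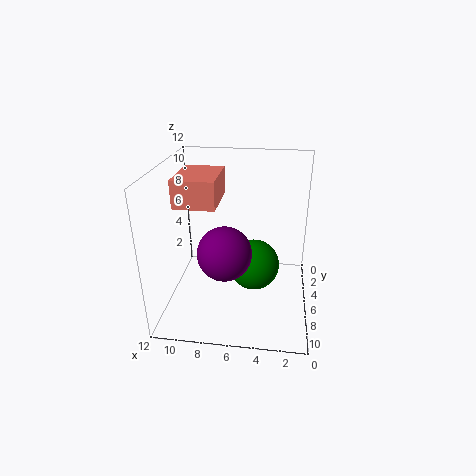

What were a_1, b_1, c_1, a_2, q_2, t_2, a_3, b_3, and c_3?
a_1 = 6.5
b_1 = 9.5
c_1 = 6.5
a_2 = 7
q_2 = 4
t_2 = 2
a_3 = 4.5
b_3 = 7.5
c_3 = 4.5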